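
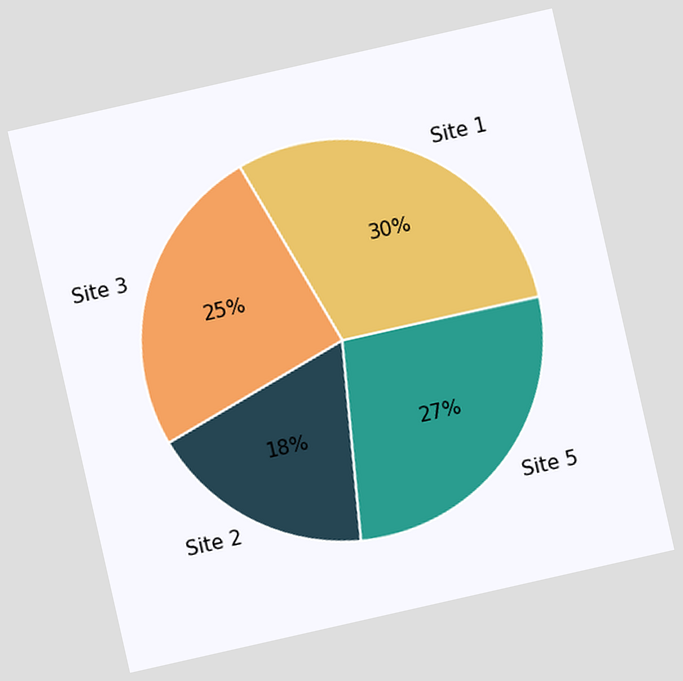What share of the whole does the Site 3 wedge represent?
The chart is tilted about 13° counter-clockwise. The Site 3 slice takes up 25% of the pie.

25%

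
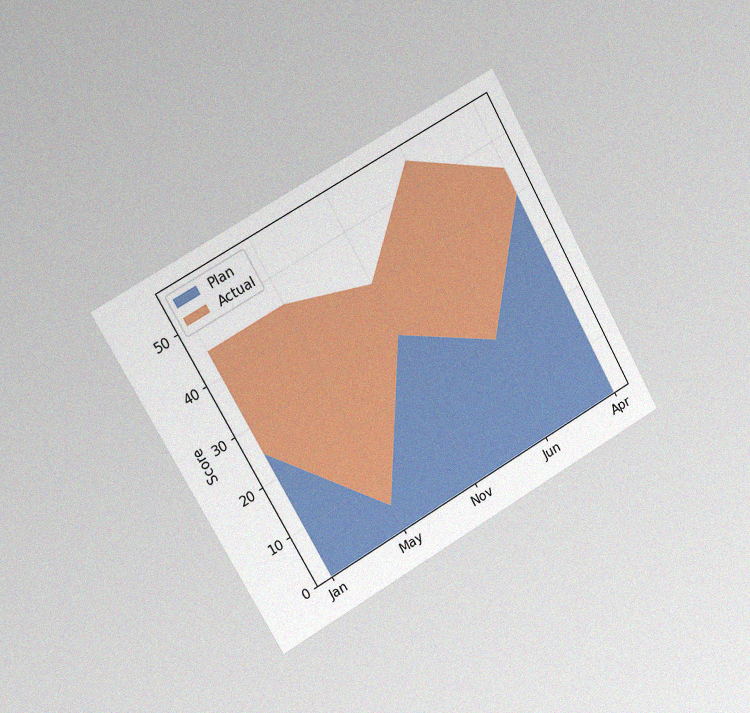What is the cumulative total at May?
The chart is tilted about 29° counter-clockwise and viewed slightly from the left, with some photo noise. The stacked total at May reaches 45.

45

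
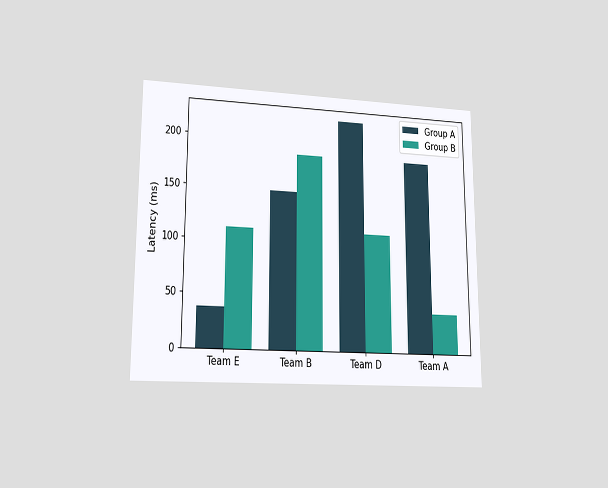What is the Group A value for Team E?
37ms

The chart is viewed at a slight angle. The Group A bar at Team E reaches 37ms on the y-axis.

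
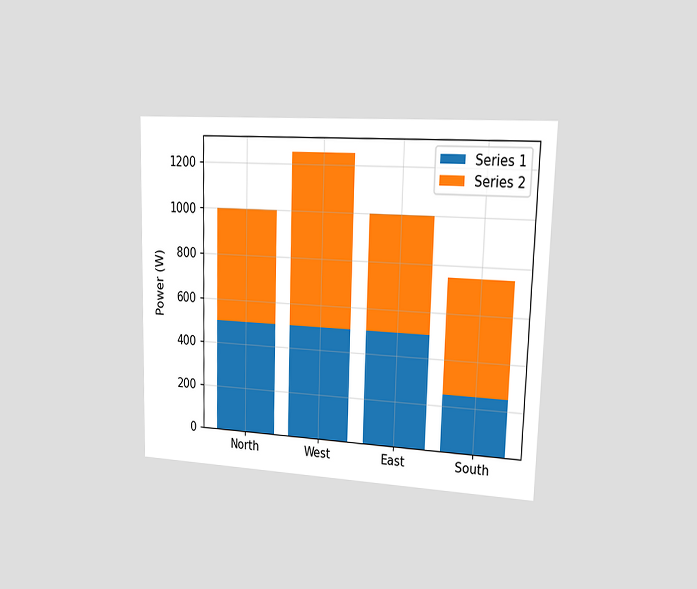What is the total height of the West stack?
1250W

The chart is viewed slightly from the right. The West stack's top reaches 1250W on the y-axis.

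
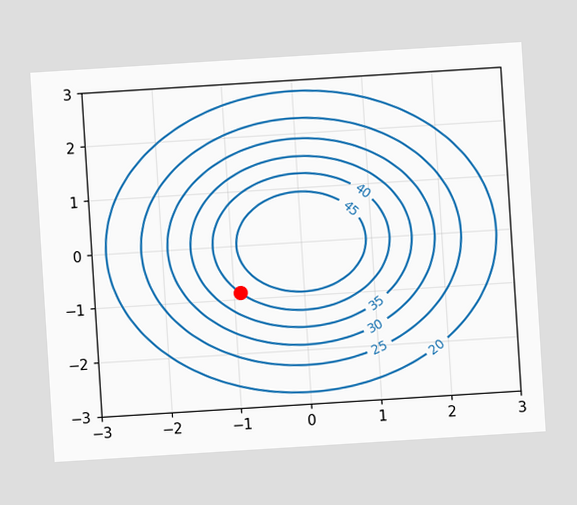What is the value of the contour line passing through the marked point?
The chart is tilted about 4° counter-clockwise. The marked point sits on the contour labelled 40.

40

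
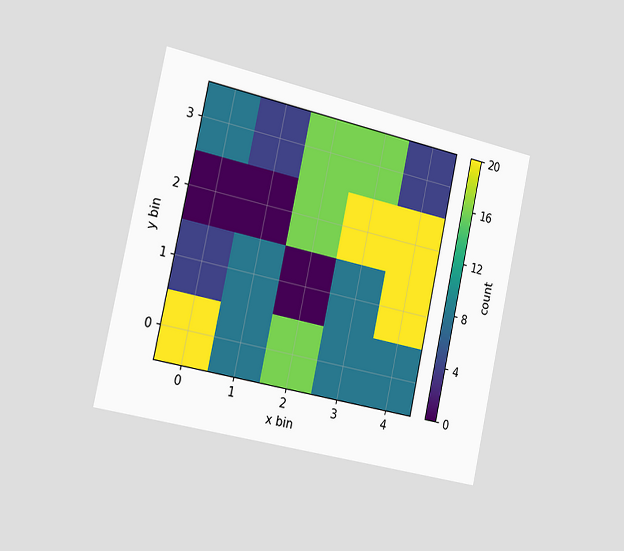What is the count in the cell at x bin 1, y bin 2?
The chart is tilted about 12° clockwise and viewed slightly from the left. Matching the cell (1, 2) against the colorbar gives 0.

0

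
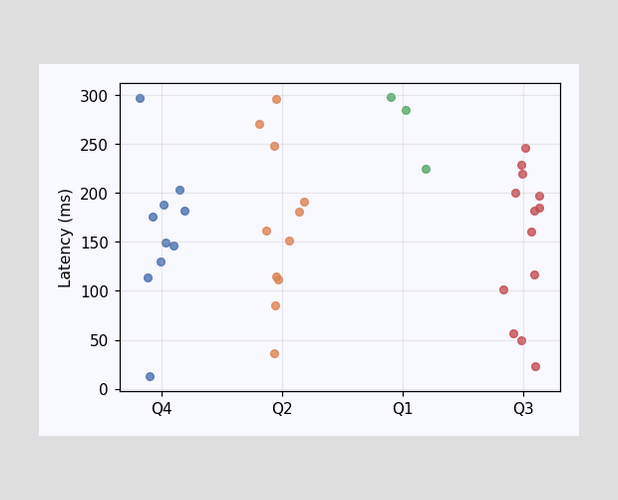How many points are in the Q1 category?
Counting the markers in the Q1 column gives 3.

3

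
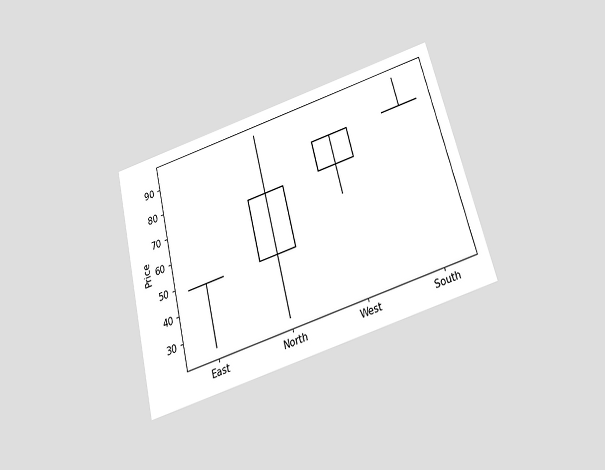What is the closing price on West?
84

The chart is tilted about 14° counter-clockwise and viewed slightly from below. The West candle closes at 84.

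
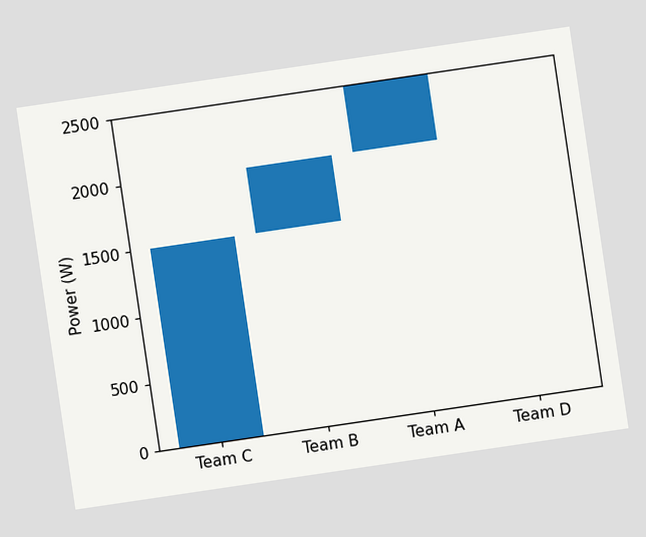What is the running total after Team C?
The chart is tilted about 8° counter-clockwise. After Team C the running total reaches 1500W.

1500W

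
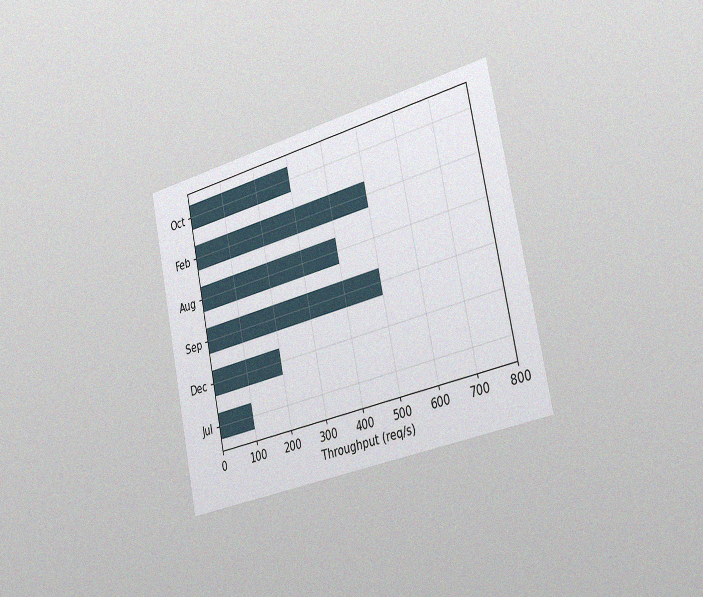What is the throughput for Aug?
The chart is tilted about 12° counter-clockwise and viewed slightly from the right, with some photo noise. Reading along the chart's x-axis, the Aug bar reaches 400req/s.

400req/s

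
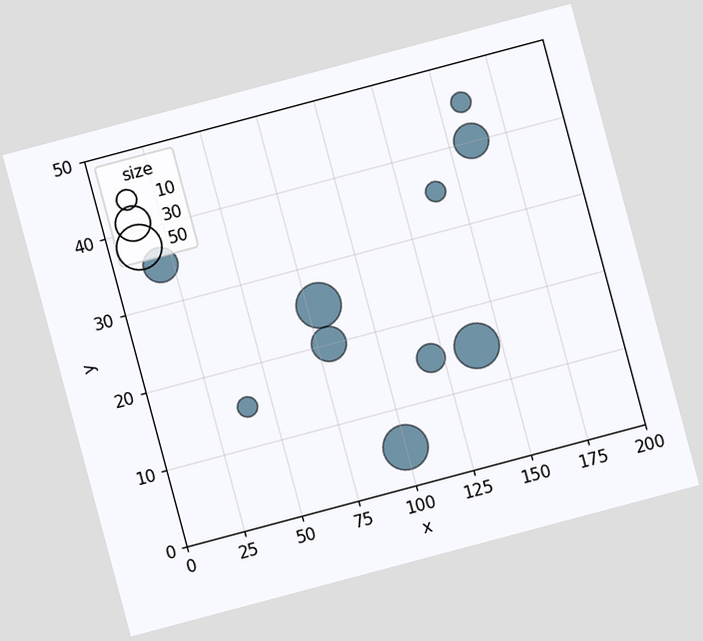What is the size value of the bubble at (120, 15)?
20

The chart is tilted about 15° counter-clockwise. Matching the bubble at (120, 15) against the size legend gives 20.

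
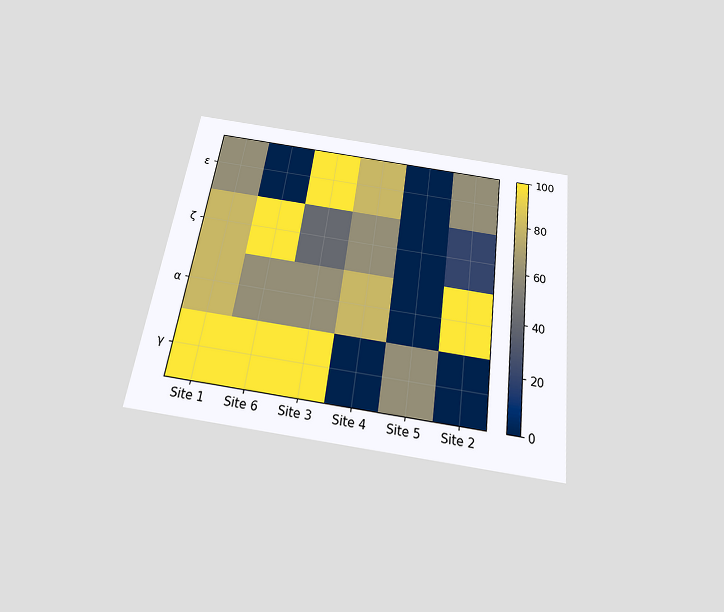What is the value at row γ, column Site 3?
The chart is tilted about 8° clockwise and viewed slightly from below. Matching cell (γ, Site 3) against the colorbar gives 100.

100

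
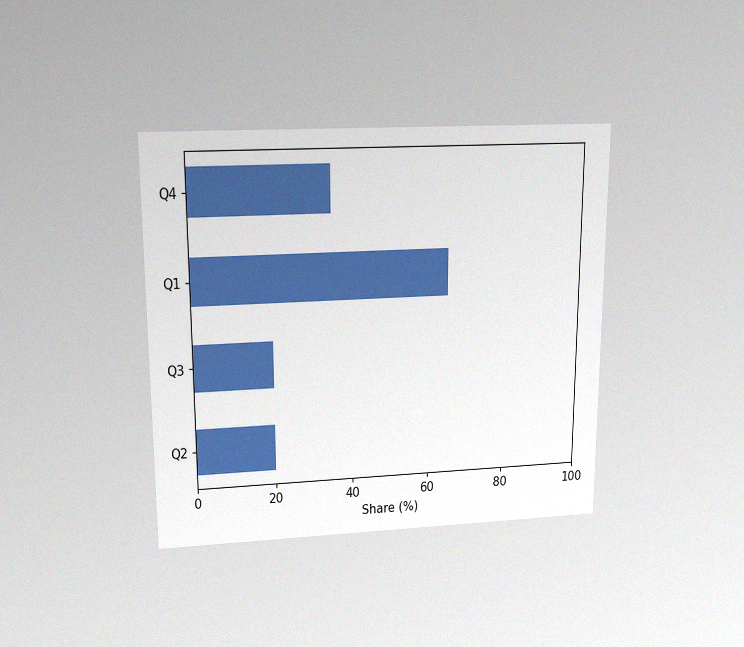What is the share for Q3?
The chart is viewed slightly from above, with some photo noise. Reading along the chart's x-axis, the Q3 bar reaches 20%.

20%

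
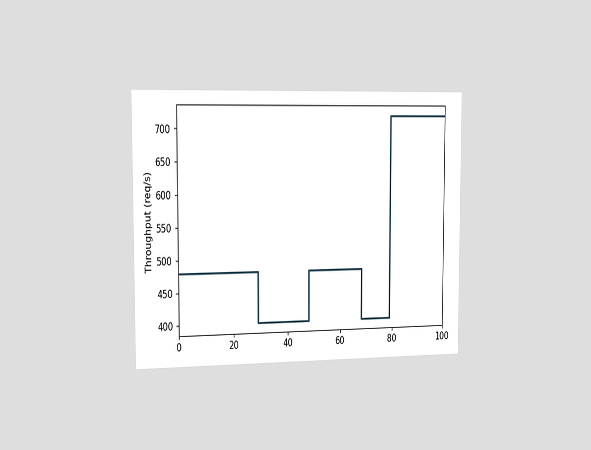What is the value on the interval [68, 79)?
The chart is viewed slightly from the left. On [68, 79) the step sits at 400req/s.

400req/s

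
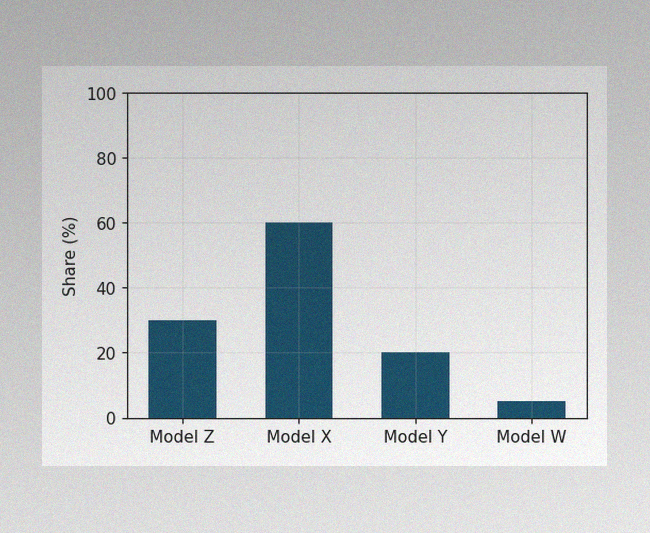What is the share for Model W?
The image has some photo noise and uneven lighting. Reading along the chart's y-axis, the Model W bar reaches 5%.

5%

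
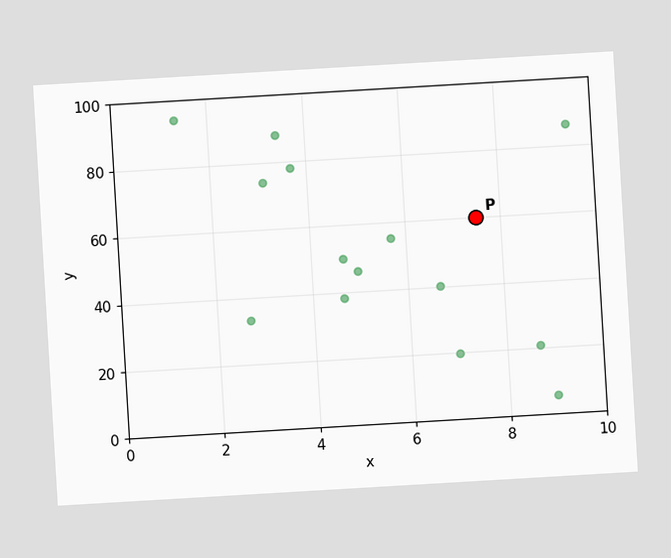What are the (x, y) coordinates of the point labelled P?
(7.5, 60)

The chart is tilted about 3° counter-clockwise. Following the gridlines from P to each axis, P sits at (7.5, 60).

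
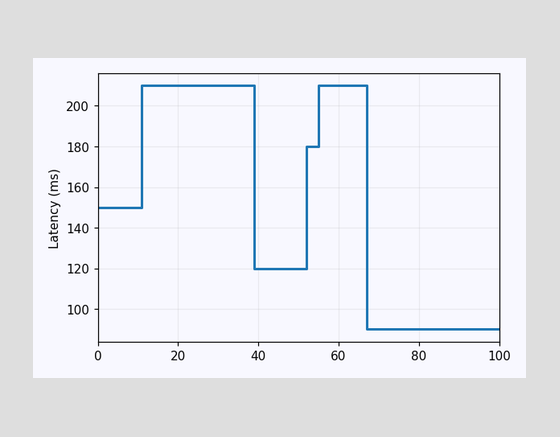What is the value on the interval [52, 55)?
On [52, 55) the step sits at 180ms.

180ms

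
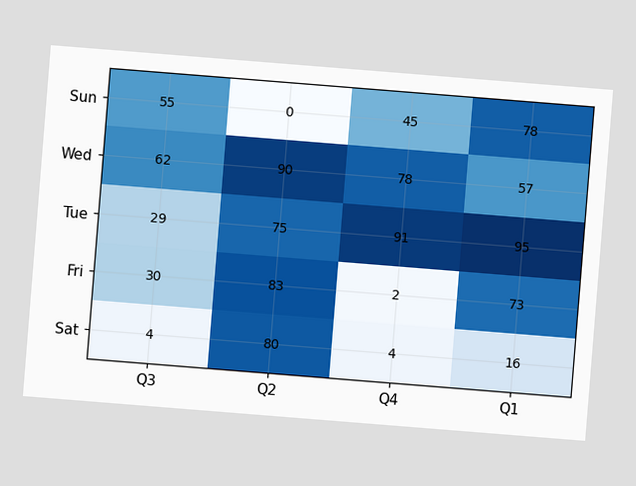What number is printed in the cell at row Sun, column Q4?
The chart is tilted about 5° clockwise. The (Sun, Q4) cell reads 45.

45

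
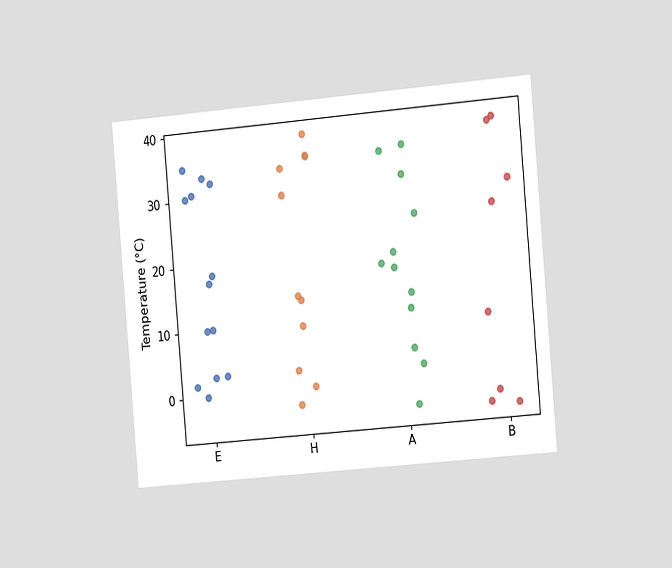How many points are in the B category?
8

The chart is tilted about 5° counter-clockwise and viewed slightly from the right. Counting the markers in the B column gives 8.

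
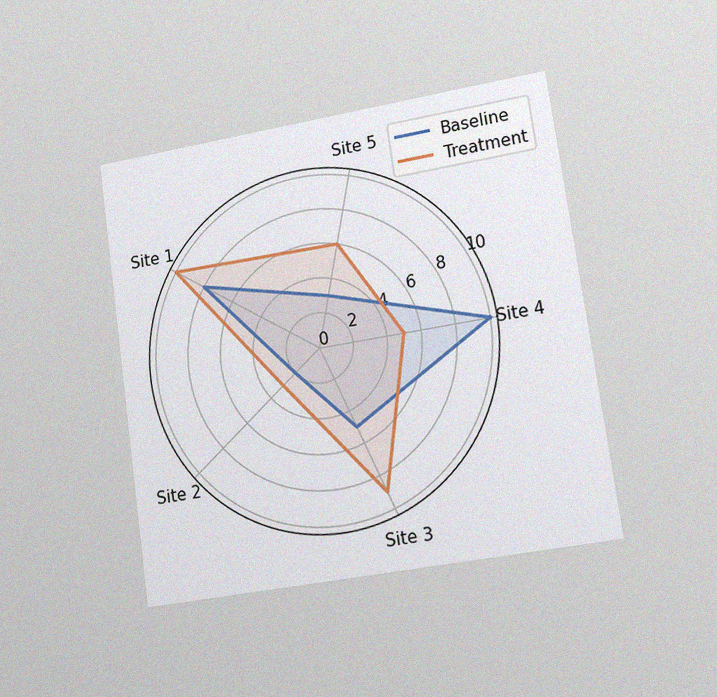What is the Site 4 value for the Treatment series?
5

The chart is tilted about 8° counter-clockwise and viewed slightly from the right, with some photo noise. On the Site 4 axis, Treatment reaches 5.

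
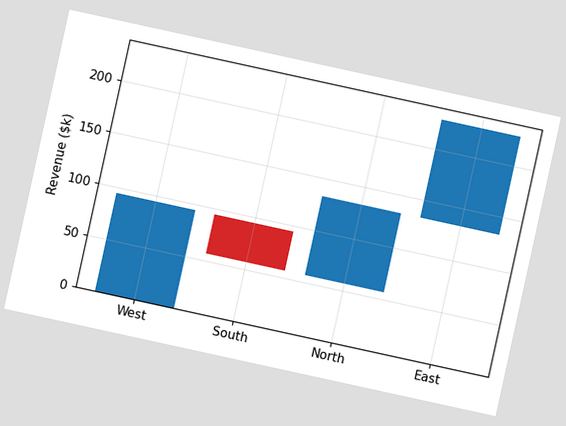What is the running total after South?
$57k

The chart is tilted about 12° clockwise. After South the running total reaches $57k.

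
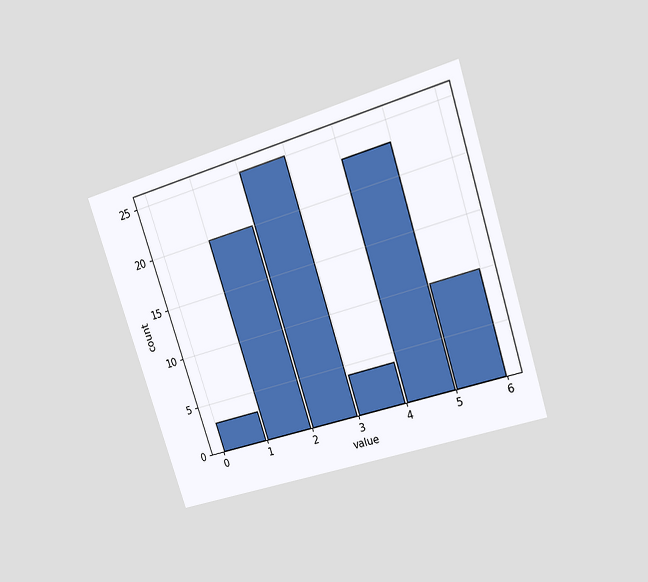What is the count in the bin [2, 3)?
25

The chart is tilted about 18° counter-clockwise and viewed at a slight angle. The [2, 3) bin has height 25.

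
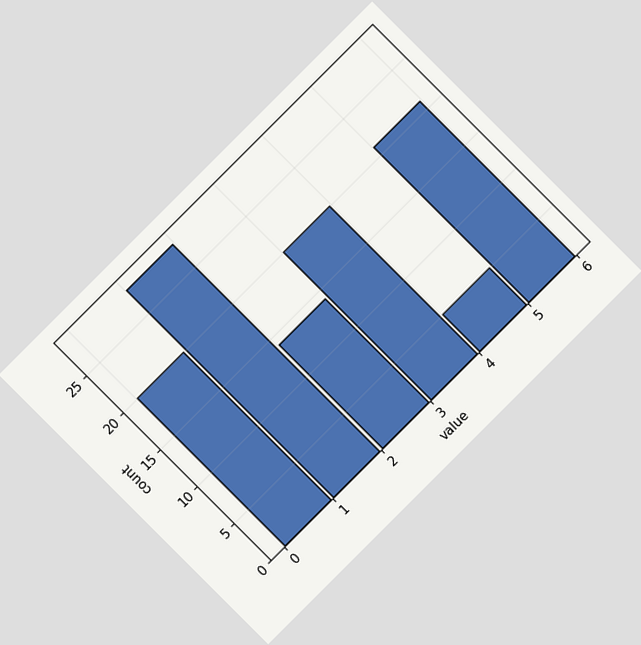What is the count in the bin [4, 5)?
5

The chart is tilted about 45° counter-clockwise. The [4, 5) bin has height 5.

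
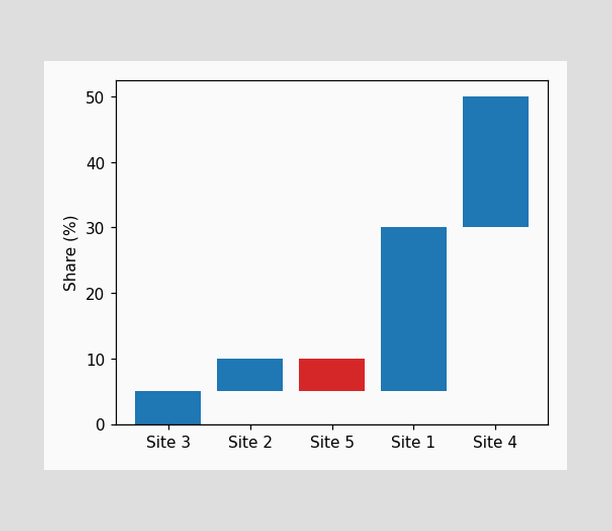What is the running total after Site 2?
10%

After Site 2 the running total reaches 10%.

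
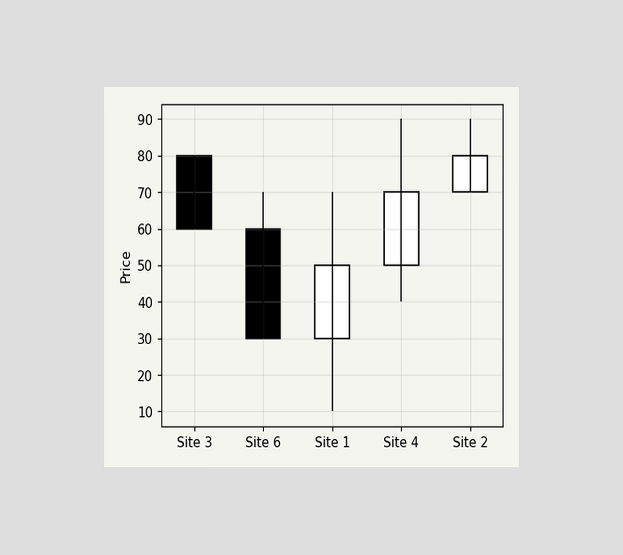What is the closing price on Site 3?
The chart is viewed at a slight angle. The Site 3 candle closes at 60.

60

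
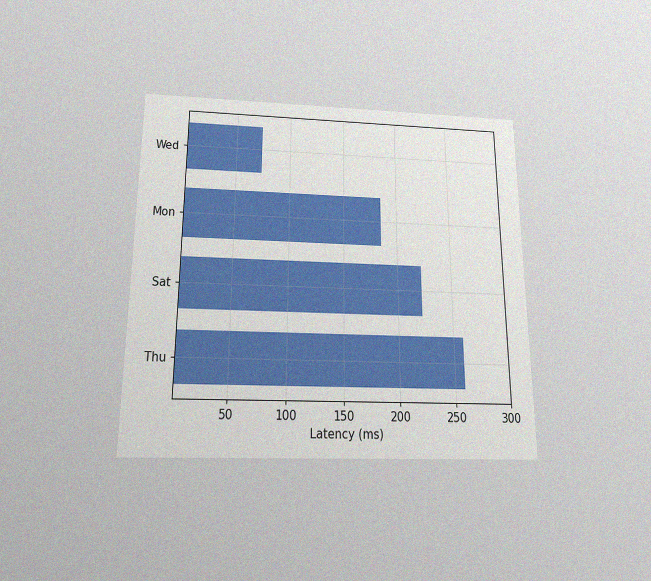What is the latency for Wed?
74ms

The chart is viewed slightly from below, with some photo noise. Reading along the chart's x-axis, the Wed bar reaches 74ms.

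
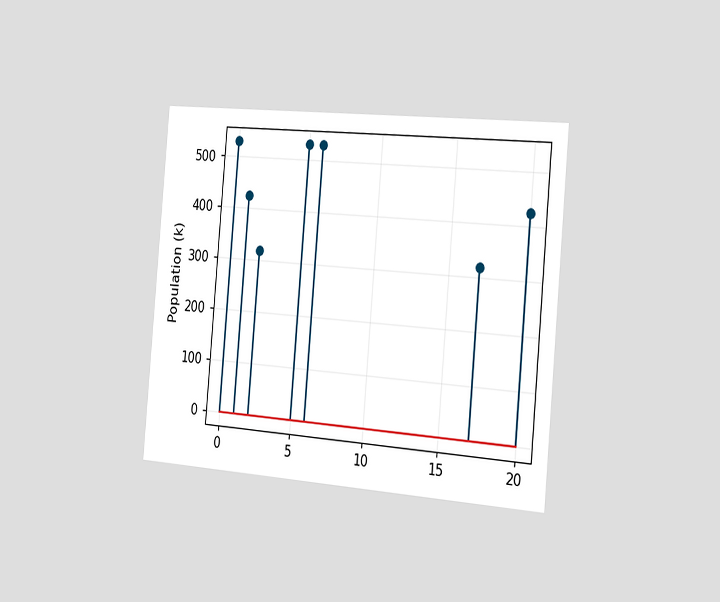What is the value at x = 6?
530k

The chart is tilted about 5° clockwise and viewed slightly from the right. The stem at x=6 reaches 530k.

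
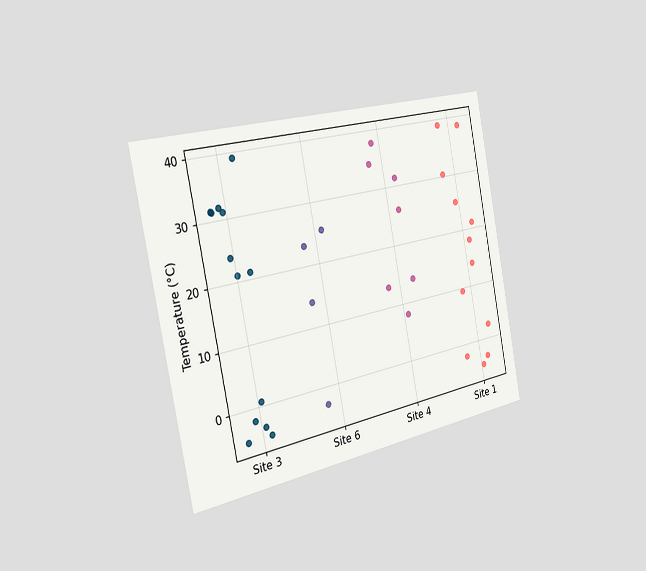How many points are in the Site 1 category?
12

The chart is tilted about 11° counter-clockwise and viewed slightly from the left. Counting the markers in the Site 1 column gives 12.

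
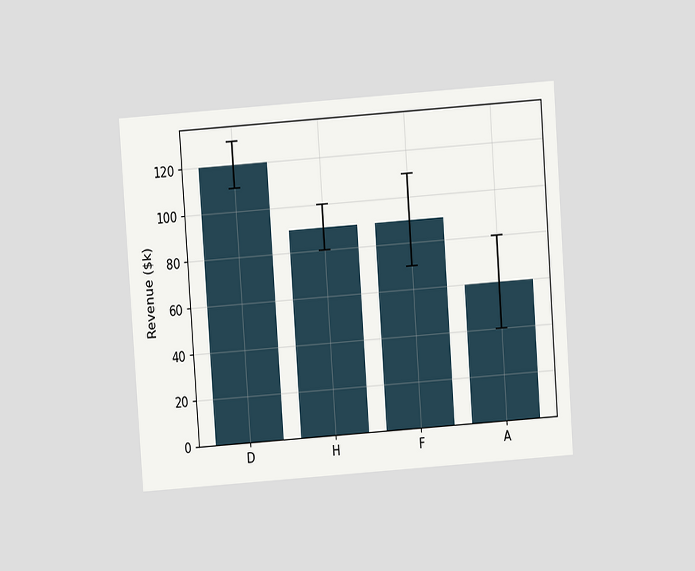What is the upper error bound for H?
$100k

The chart is tilted about 4° counter-clockwise and viewed at a slight angle. The H bar's upper whisker reaches $100k.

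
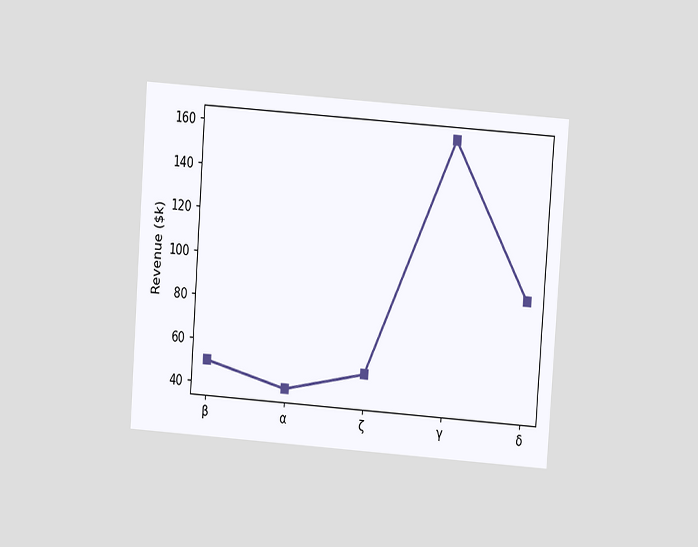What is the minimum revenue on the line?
$40k

The chart is tilted about 4° clockwise and viewed at a slight angle. The lowest point is at α, and reading across to the y-axis gives $40k.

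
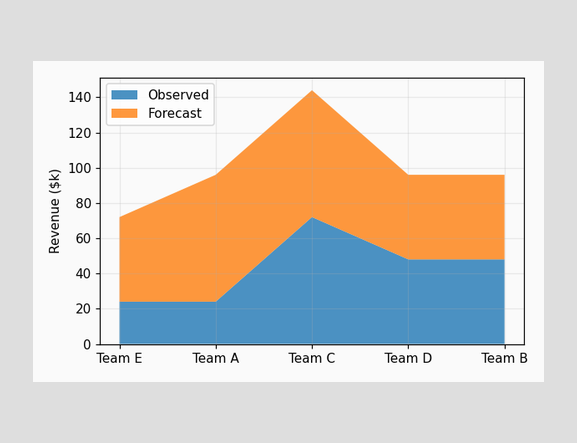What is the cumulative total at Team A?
The stacked total at Team A reaches $96k.

$96k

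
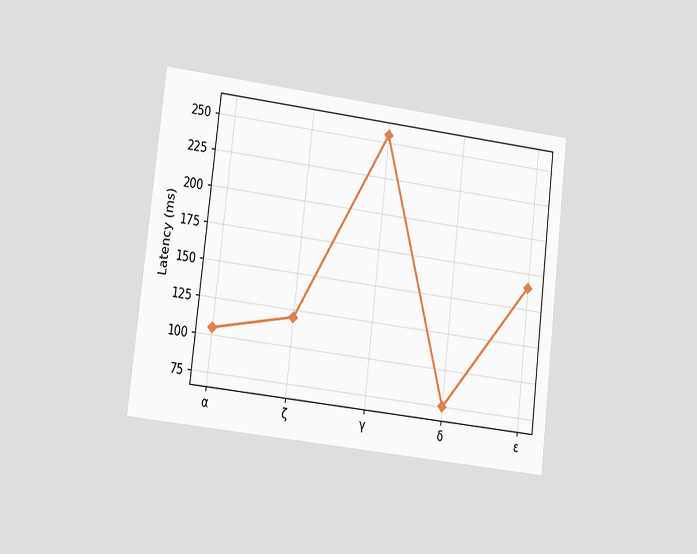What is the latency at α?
The chart is tilted about 7° clockwise and viewed at a slight angle. At α, the line is at 105ms.

105ms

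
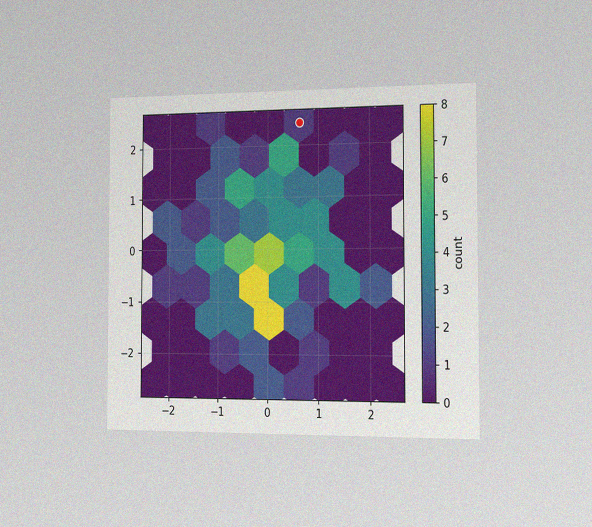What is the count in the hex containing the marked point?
The chart is viewed slightly from the right, with some photo noise. The marked hex reads 1 on the colorbar.

1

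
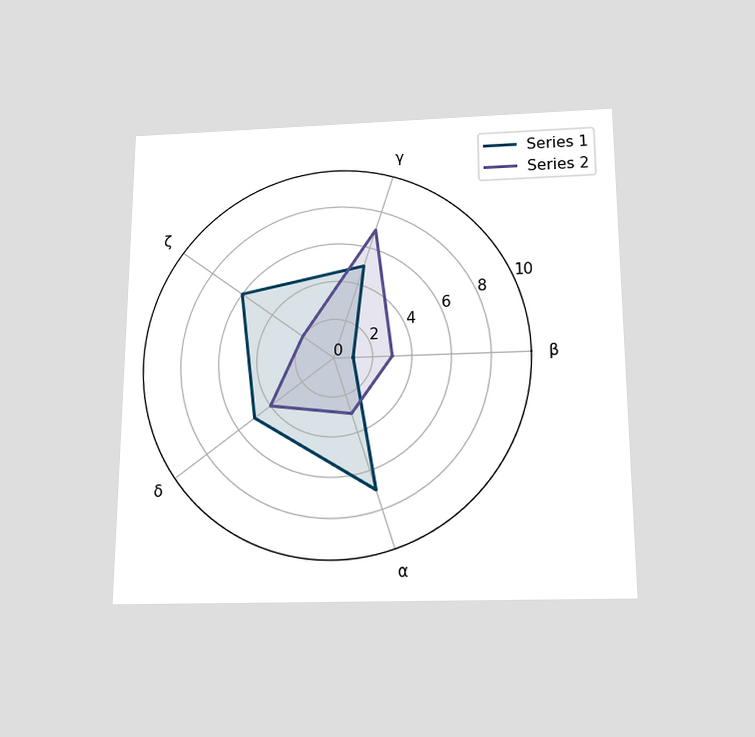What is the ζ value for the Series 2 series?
2

The chart is viewed slightly from below. On the ζ axis, Series 2 reaches 2.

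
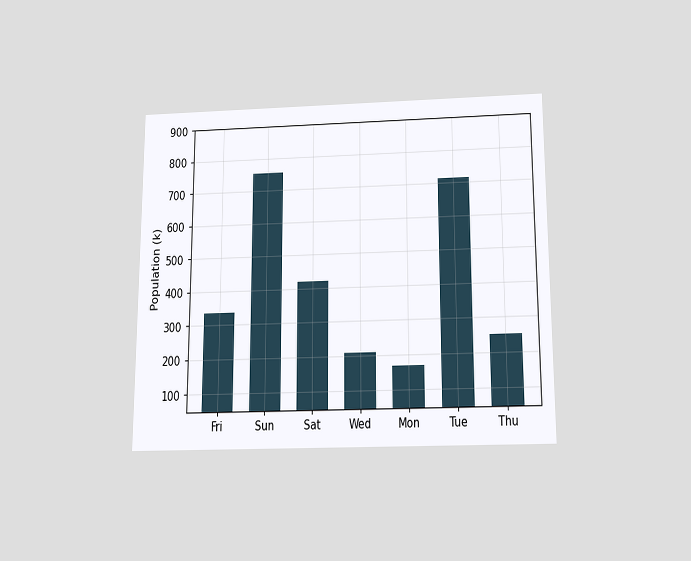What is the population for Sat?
The chart is viewed slightly from below. Reading along the chart's y-axis, the Sat bar reaches 420k.

420k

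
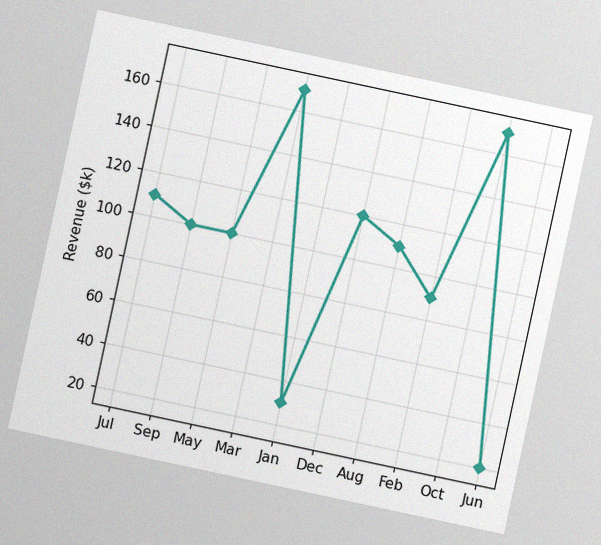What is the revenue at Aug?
$110k

The chart is tilted about 12° clockwise, with some photo noise. At Aug, the line is at $110k.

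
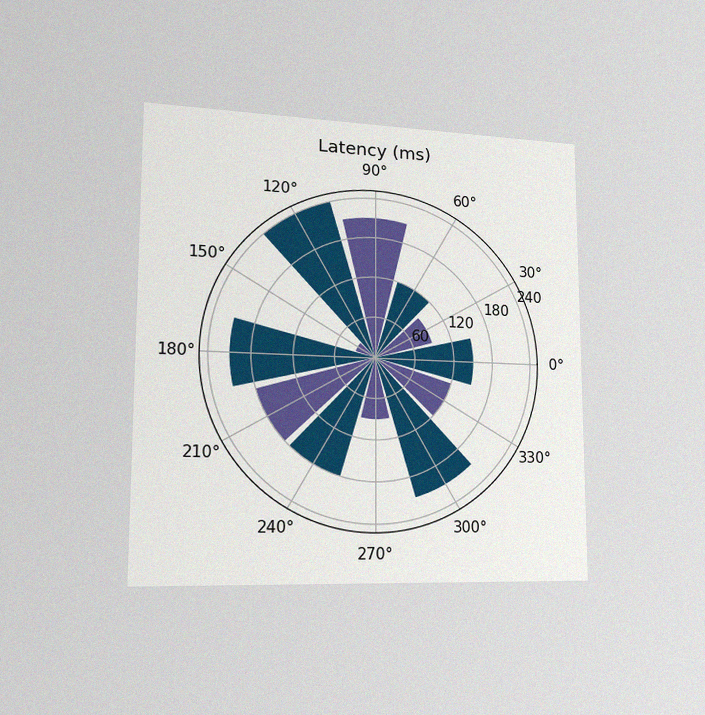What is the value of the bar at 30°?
The chart is viewed slightly from the left, with some photo noise. The bar at 30° reaches 90ms on the radial axis.

90ms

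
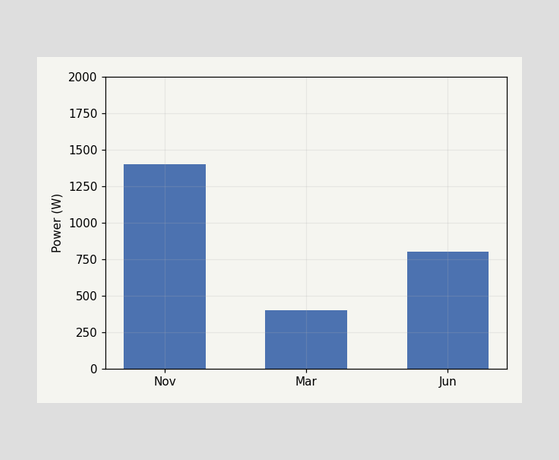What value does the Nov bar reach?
Reading along the chart's y-axis, the Nov bar reaches 1400W.

1400W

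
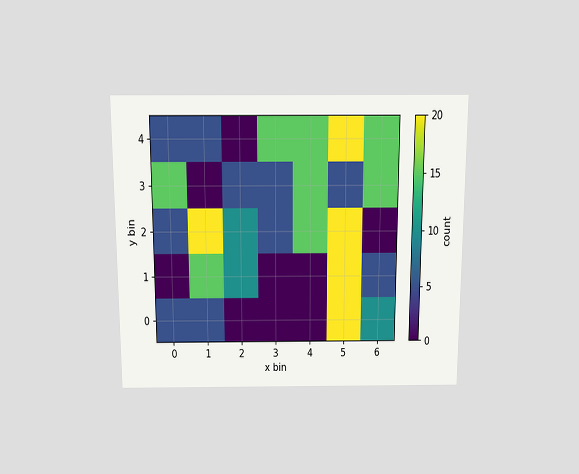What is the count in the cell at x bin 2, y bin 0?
0

The chart is viewed slightly from above. Matching the cell (2, 0) against the colorbar gives 0.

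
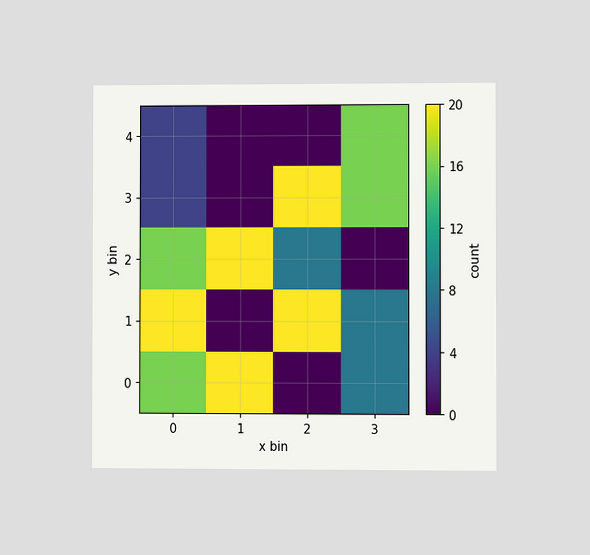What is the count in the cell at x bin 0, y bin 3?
The chart is viewed at a slight angle. Matching the cell (0, 3) against the colorbar gives 4.

4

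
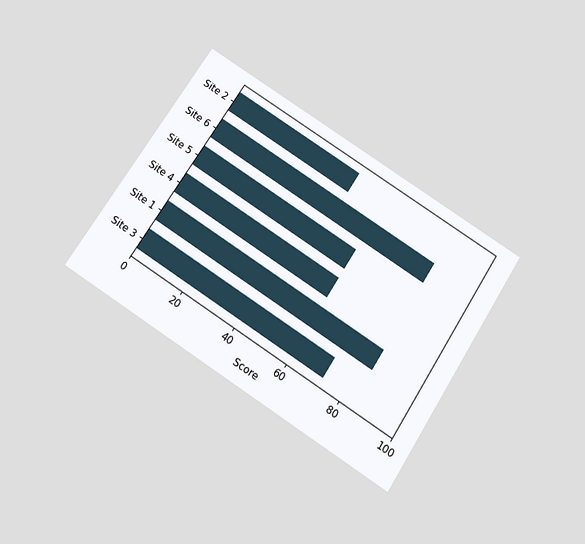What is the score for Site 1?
The chart is tilted about 33° clockwise and viewed slightly from below. Reading along the chart's x-axis, the Site 1 bar reaches 84.

84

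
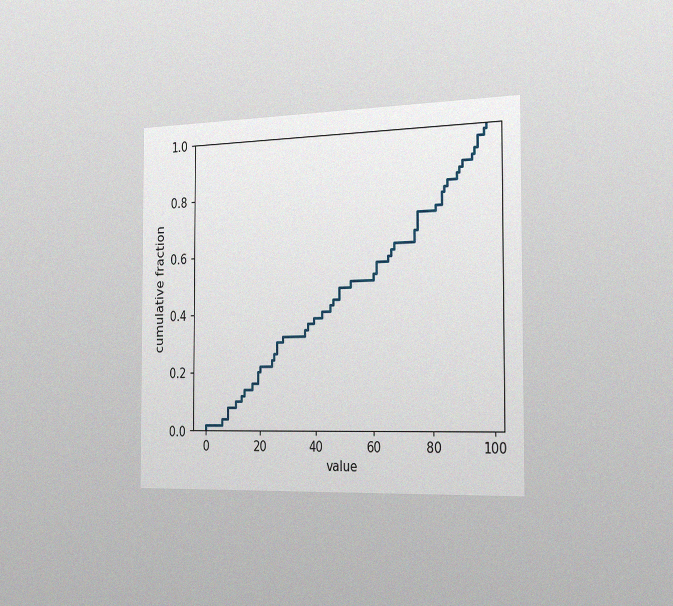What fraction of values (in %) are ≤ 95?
96%

The chart is viewed slightly from the right, with some photo noise. At x=95 the ECDF step is at 96%.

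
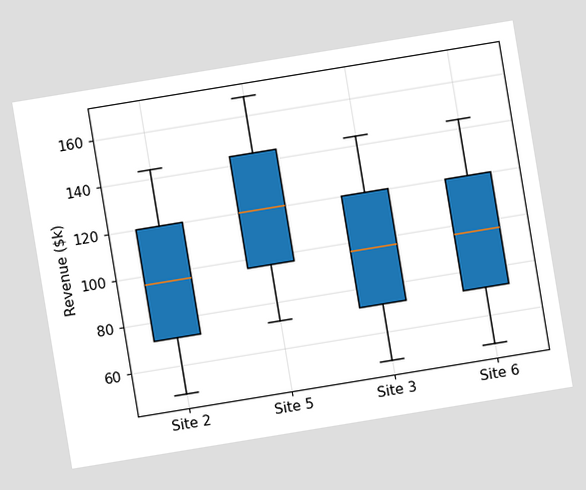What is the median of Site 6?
$96k

The chart is tilted about 9° counter-clockwise. The median line in the Site 6 box sits at $96k.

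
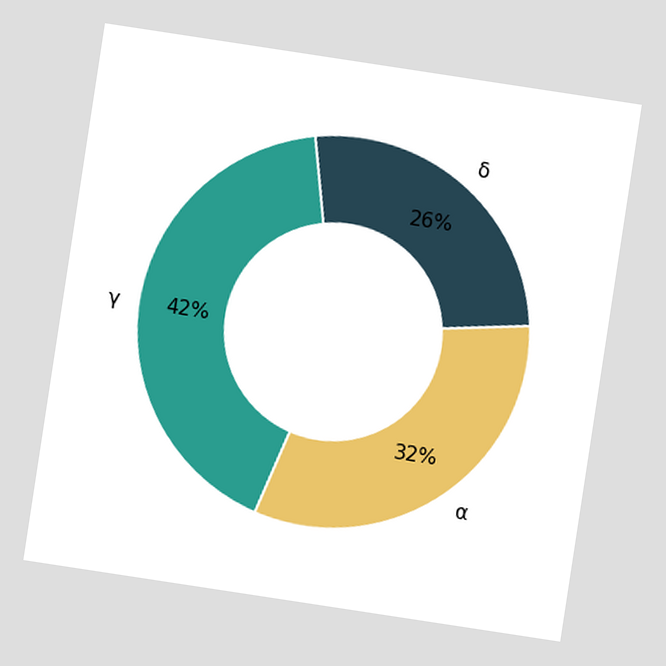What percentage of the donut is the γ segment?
42%

The chart is tilted about 9° clockwise. The γ segment takes up 42% of the ring.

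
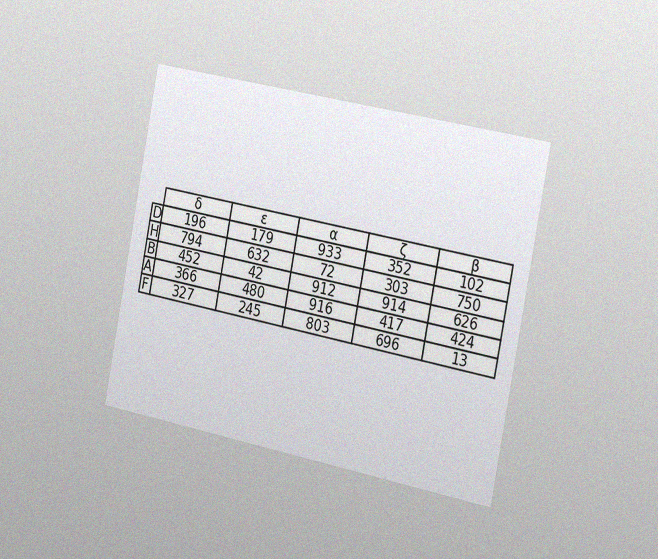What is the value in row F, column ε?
245

The chart is tilted about 11° clockwise and viewed slightly from the right, with some photo noise. The (F, ε) cell reads 245.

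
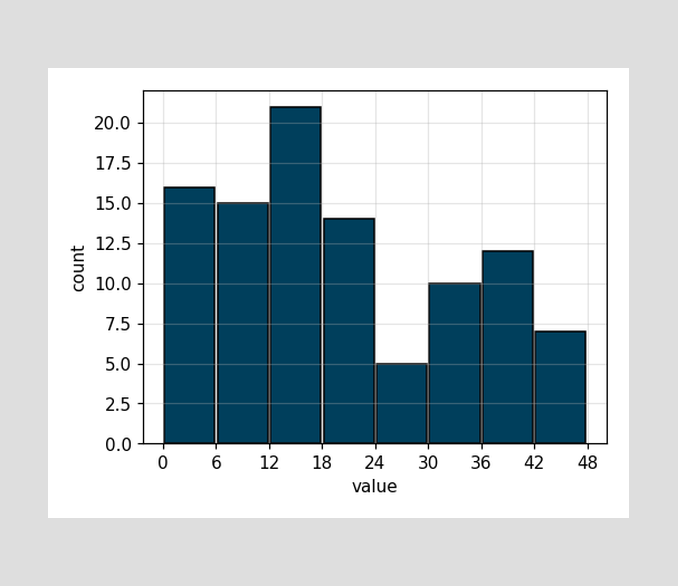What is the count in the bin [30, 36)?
10

The [30, 36) bin has height 10.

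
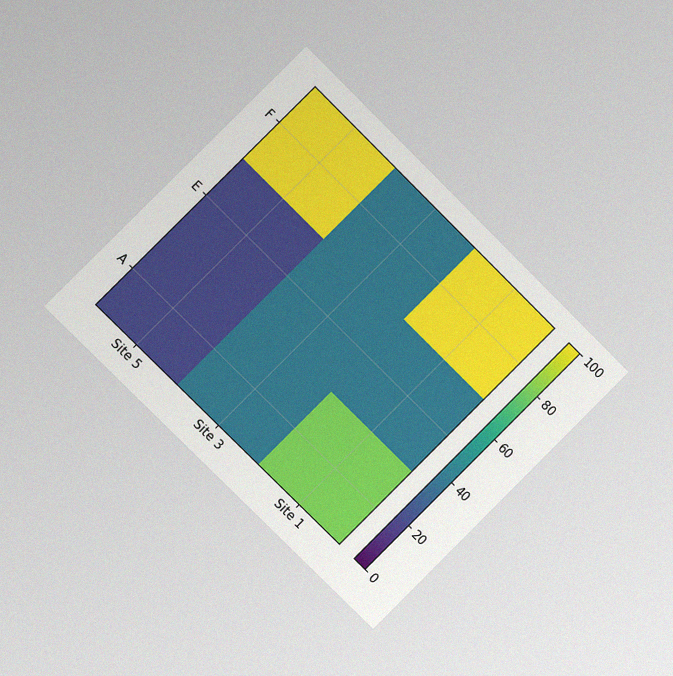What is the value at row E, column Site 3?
40

The chart is tilted about 45° clockwise and viewed at a slight angle, with some photo noise. Matching cell (E, Site 3) against the colorbar gives 40.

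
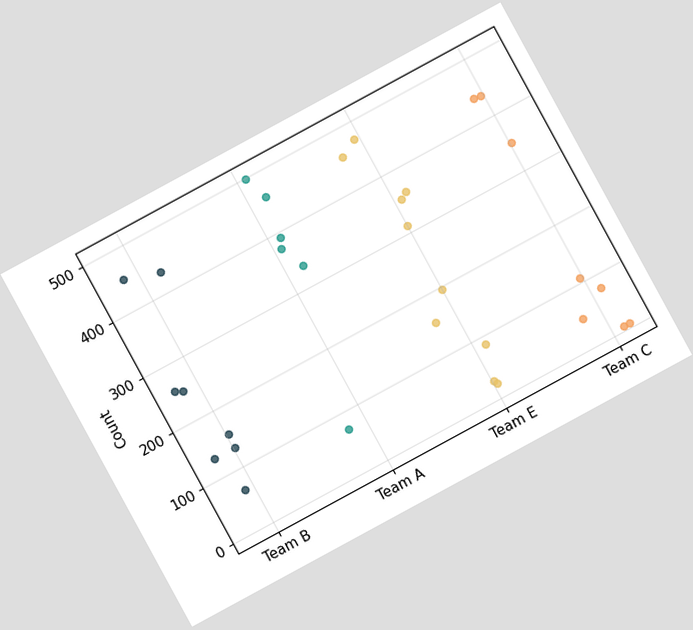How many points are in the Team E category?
10

The chart is tilted about 29° counter-clockwise. Counting the markers in the Team E column gives 10.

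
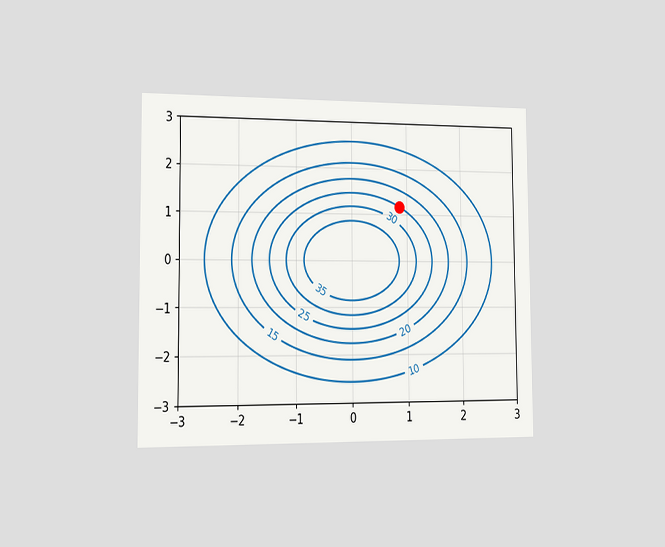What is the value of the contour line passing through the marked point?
The chart is viewed slightly from the left. The marked point sits on the contour labelled 25.

25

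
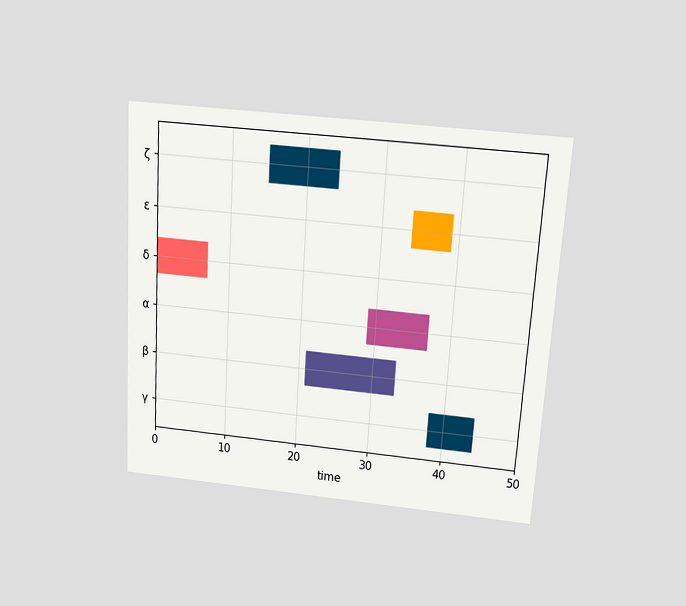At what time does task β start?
The chart is tilted about 4° clockwise and viewed slightly from above. The β bar begins at t=21.

21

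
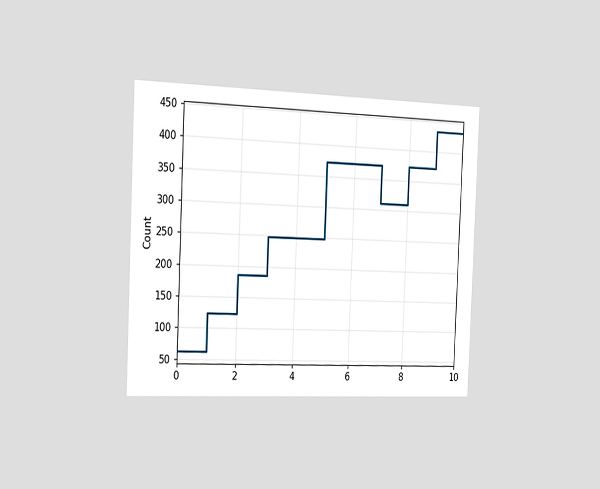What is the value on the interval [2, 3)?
The chart is tilted about 2° clockwise and viewed slightly from the left. On [2, 3) the step sits at 186.

186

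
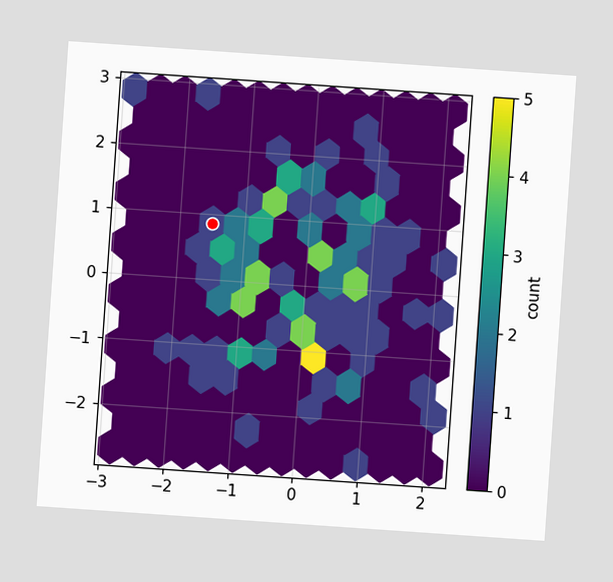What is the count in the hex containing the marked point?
The chart is tilted about 4° clockwise. The marked hex reads 1 on the colorbar.

1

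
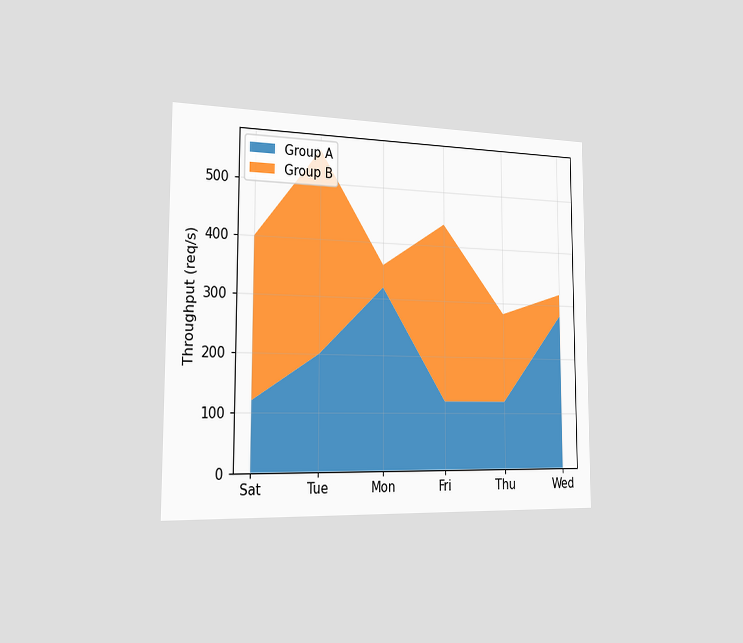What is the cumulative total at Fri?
The chart is viewed slightly from the left. The stacked total at Fri reaches 440req/s.

440req/s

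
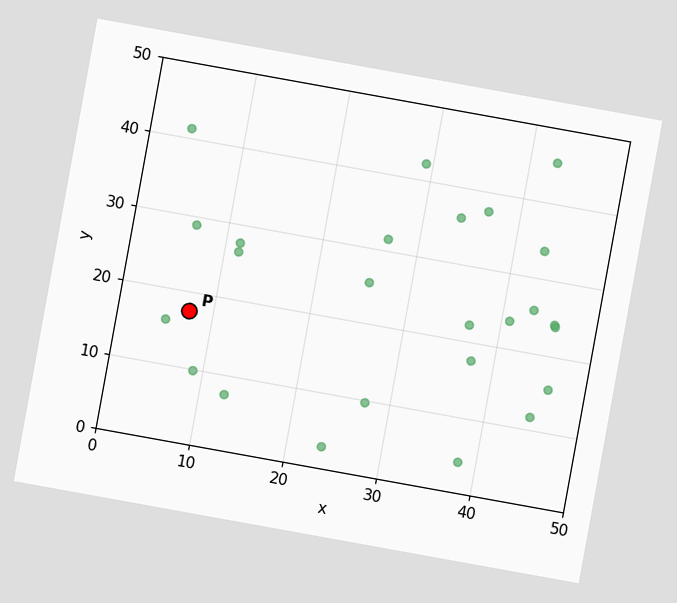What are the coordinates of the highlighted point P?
The chart is tilted about 10° clockwise. Following the gridlines from P to each axis, P sits at (7.5, 17.5).

(7.5, 17.5)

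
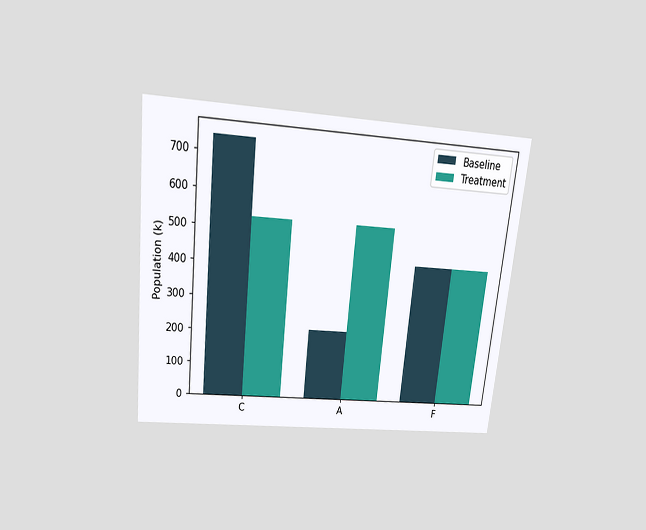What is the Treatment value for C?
530k

The chart is tilted about 6° clockwise and viewed slightly from above. The Treatment bar at C reaches 530k on the y-axis.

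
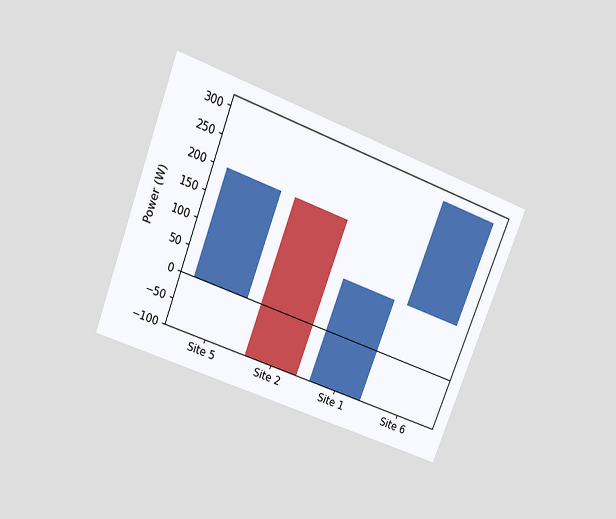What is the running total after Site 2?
The chart is tilted about 21° clockwise and viewed slightly from above. After Site 2 the running total reaches -100W.

-100W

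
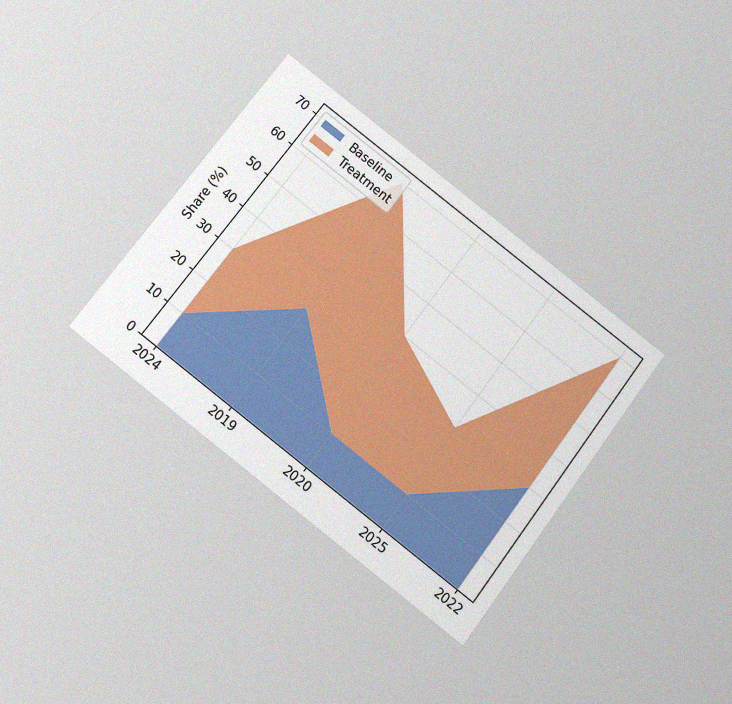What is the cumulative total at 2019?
70%

The chart is tilted about 37° clockwise and viewed at a slight angle, with some photo noise. The stacked total at 2019 reaches 70%.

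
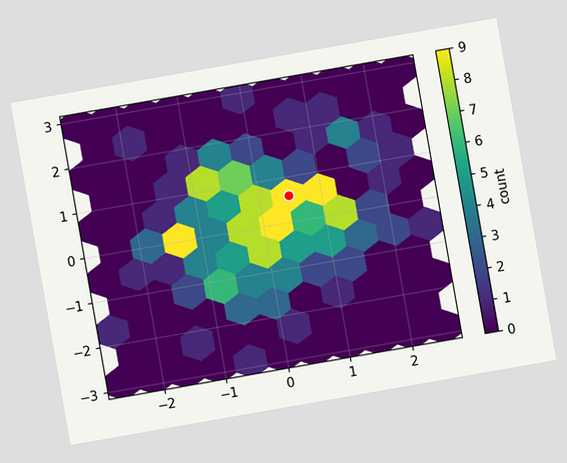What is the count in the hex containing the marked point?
9

The chart is tilted about 10° counter-clockwise. The marked hex reads 9 on the colorbar.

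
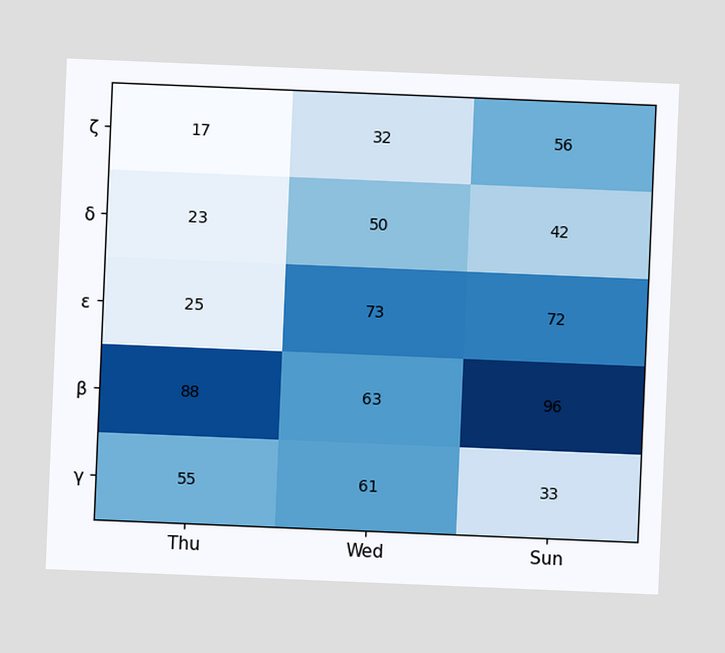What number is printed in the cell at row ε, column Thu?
The chart is tilted about 2° clockwise. The (ε, Thu) cell reads 25.

25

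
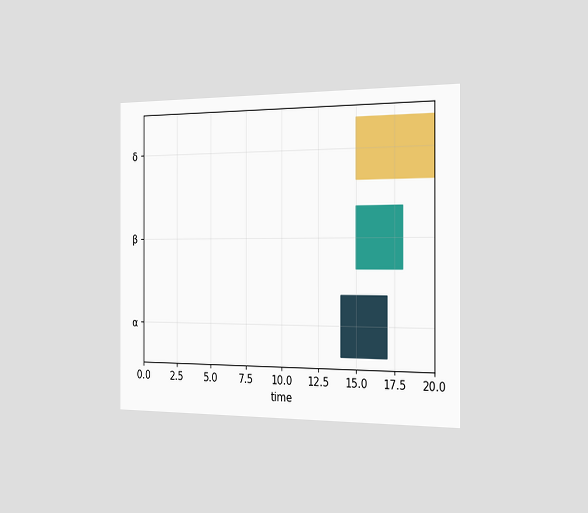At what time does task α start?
14

The chart is viewed slightly from the right. The α bar begins at t=14.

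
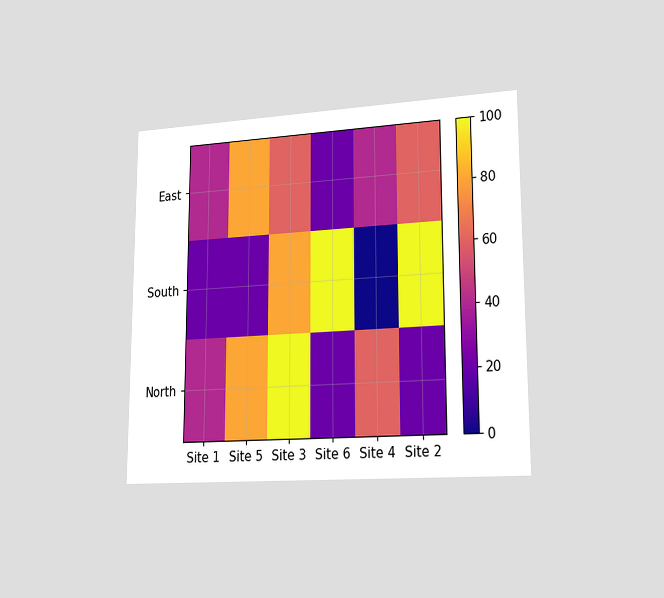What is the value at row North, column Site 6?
20

The chart is viewed slightly from the right. Matching cell (North, Site 6) against the colorbar gives 20.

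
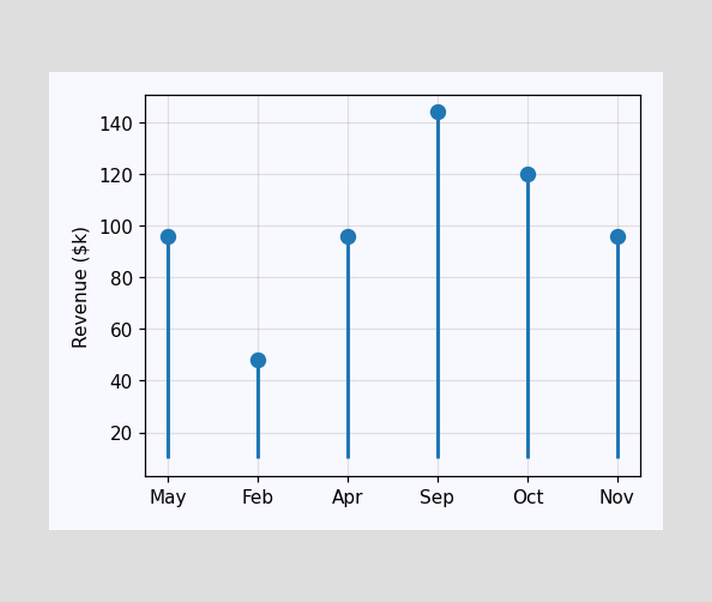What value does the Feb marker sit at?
The Feb marker sits at $48k.

$48k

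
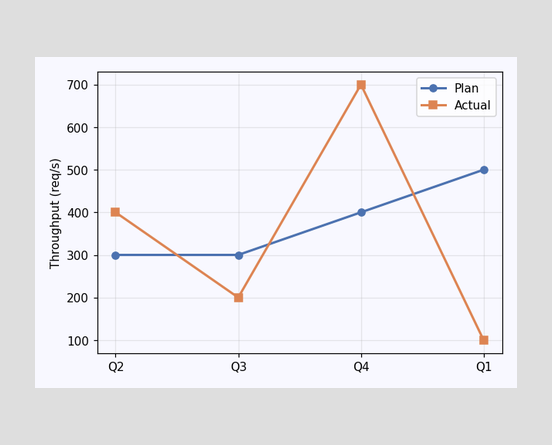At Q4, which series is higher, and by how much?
Actual, by 300req/s

At Q4, Actual sits above the other line by 300req/s.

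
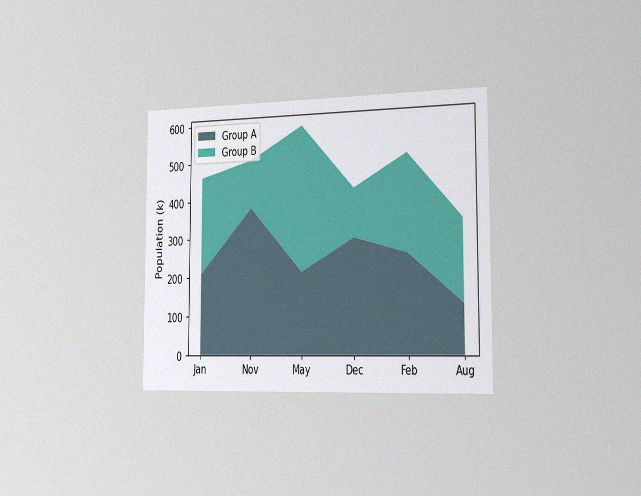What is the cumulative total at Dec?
The chart is viewed slightly from the right, with some photo noise. The stacked total at Dec reaches 420k.

420k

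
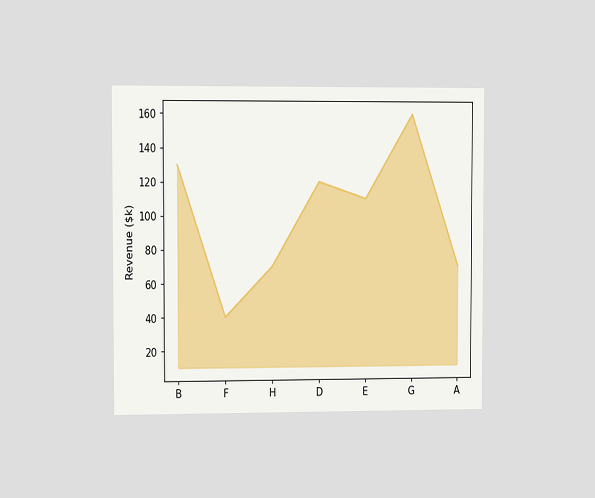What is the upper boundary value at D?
The chart is viewed slightly from the left. At D the upper boundary is at $120k.

$120k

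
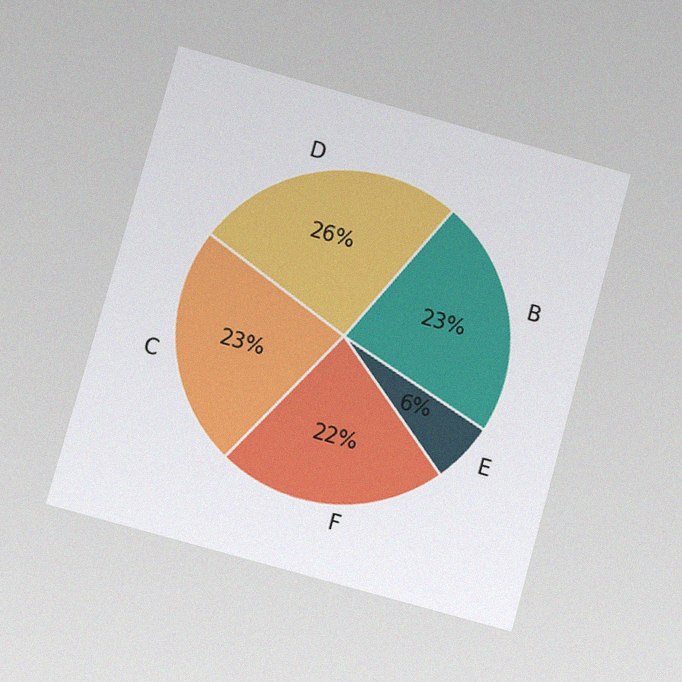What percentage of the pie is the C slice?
23%

The chart is tilted about 15° clockwise and viewed at a slight angle, with some photo noise. The C slice takes up 23% of the pie.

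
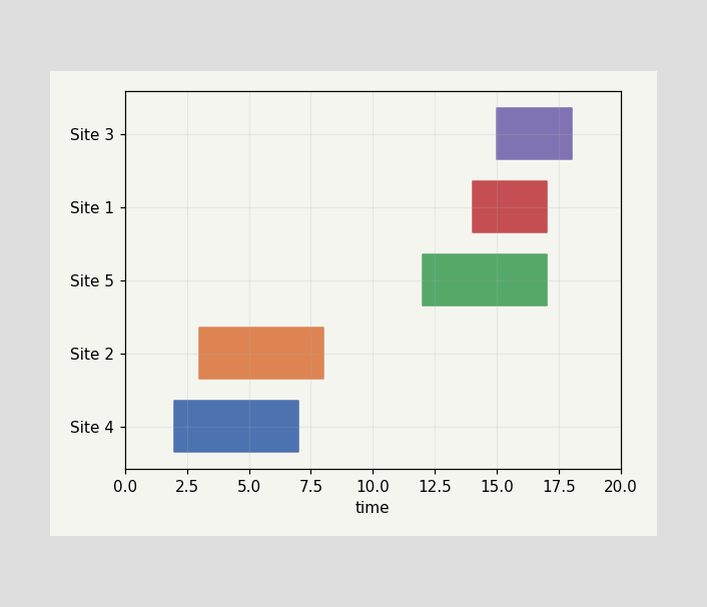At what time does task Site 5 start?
The Site 5 bar begins at t=12.

12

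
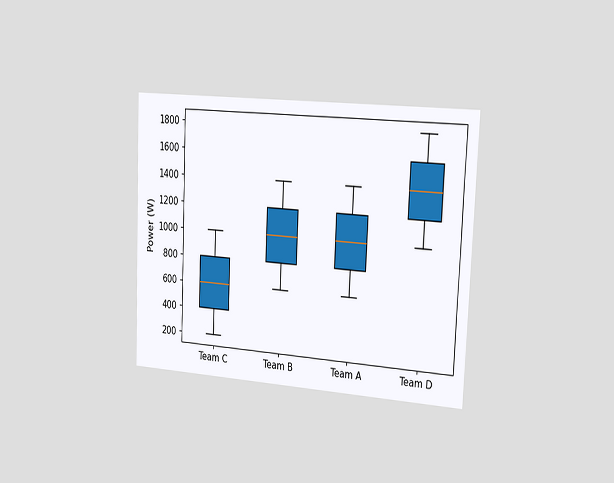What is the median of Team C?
600W

The chart is tilted about 2° clockwise and viewed slightly from the right. The median line in the Team C box sits at 600W.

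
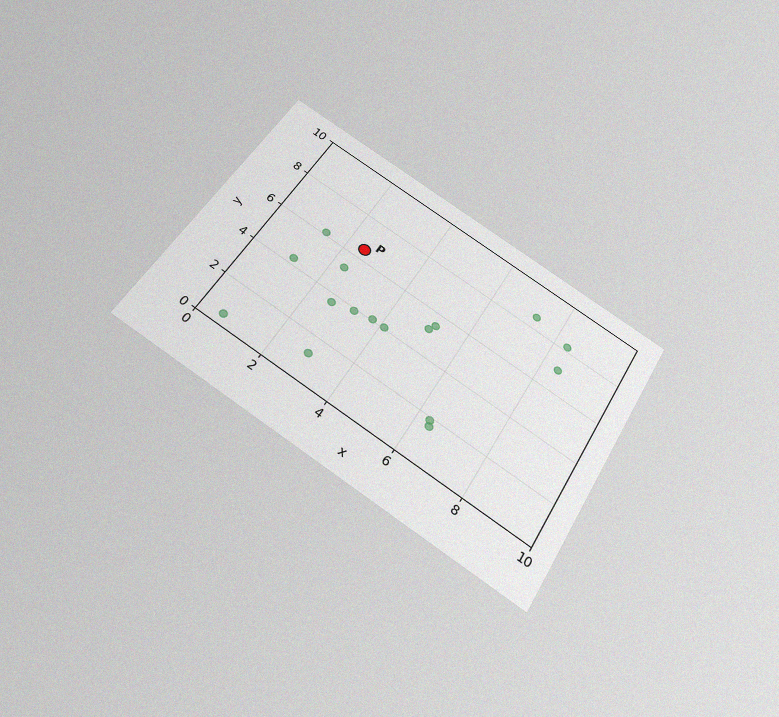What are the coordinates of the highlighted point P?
(2.5, 6.5)

The chart is tilted about 31° clockwise and viewed slightly from below, with some photo noise. Following the gridlines from P to each axis, P sits at (2.5, 6.5).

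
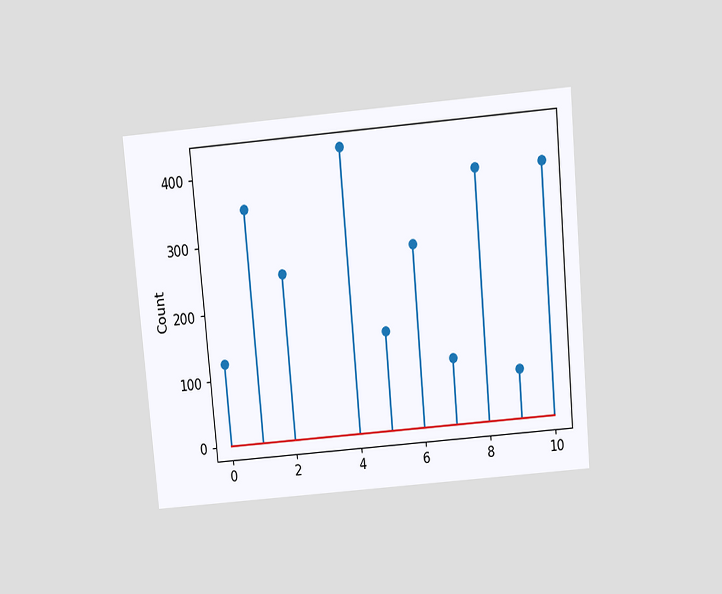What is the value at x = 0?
The chart is tilted about 5° counter-clockwise and viewed slightly from above. The stem at x=0 reaches 125.

125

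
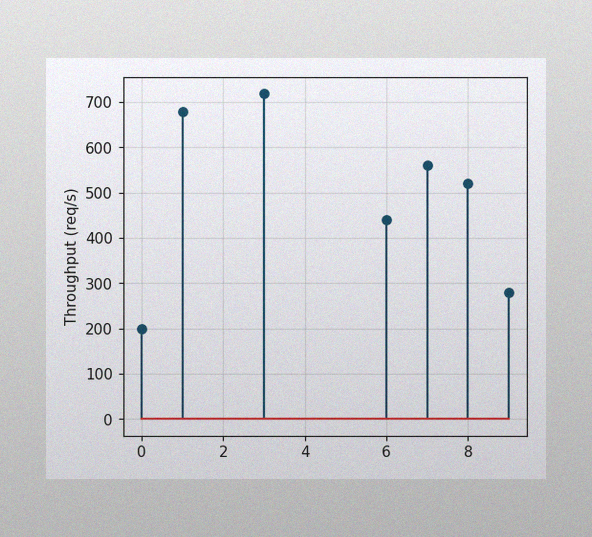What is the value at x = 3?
720req/s

The image has some photo noise and uneven lighting. The stem at x=3 reaches 720req/s.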